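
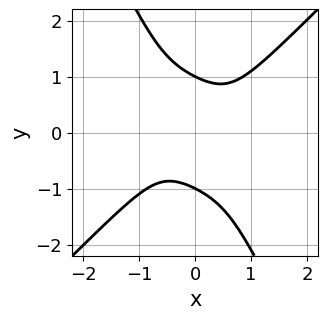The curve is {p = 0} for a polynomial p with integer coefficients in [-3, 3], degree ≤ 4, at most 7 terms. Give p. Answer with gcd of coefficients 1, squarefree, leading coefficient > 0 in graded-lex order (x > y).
2*x^4 + x^3*y - 2*x*y^3 - y^4 + 1

1. The degree is 4 — the shape is more complex than any degree-3 curve.
2. Observable constraints: among the integer gridlines, it crosses the y-axis at y ∈ {-1, 1}; the curve avoids every integer x-axis point in the box.
3. Fitting integer coefficients to these (and the overall shape) gives p.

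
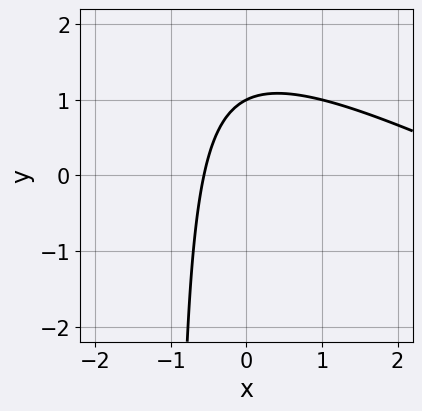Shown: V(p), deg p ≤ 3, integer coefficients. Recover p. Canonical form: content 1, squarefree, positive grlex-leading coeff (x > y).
x^2 + 2*x*y - 3*x + 2*y - 2

1. deg p = 2. No degree-1 curve has this shape.
2. From the axis intercepts and sections: it crosses the y-axis at the gridline y = 1.
3. Together with the visible shape, these determine p as stated.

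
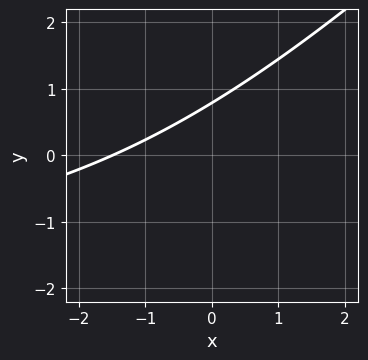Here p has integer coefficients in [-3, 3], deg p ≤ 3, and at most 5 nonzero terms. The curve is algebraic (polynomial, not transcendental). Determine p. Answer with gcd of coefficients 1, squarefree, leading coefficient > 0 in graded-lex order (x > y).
x*y - y^2 + 2*x - 3*y + 3

Degree: a generic line meets the curve in up to 2 points, so deg p = 2.
Matching integer coefficients to the picture gives p.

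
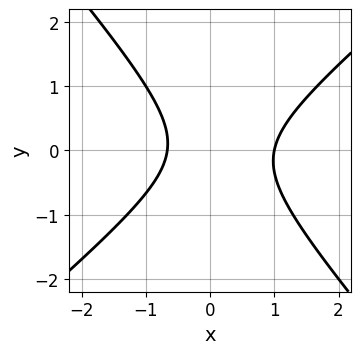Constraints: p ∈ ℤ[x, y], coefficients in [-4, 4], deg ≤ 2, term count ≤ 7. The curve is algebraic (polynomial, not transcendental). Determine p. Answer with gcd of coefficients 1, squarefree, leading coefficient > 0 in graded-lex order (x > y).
3*x^2 - x*y - 3*y^2 - x - 2

First, degree: no degree-1 curve has this shape, so deg p = 2.
Then, from the axis intercepts and sections: it misses every integer gridline on the y-axis; it crosses the x-axis at the gridline x = 1.
Finally, together with the visible shape, these determine p as stated.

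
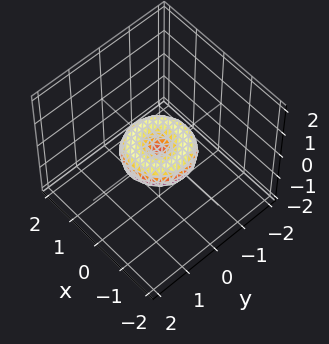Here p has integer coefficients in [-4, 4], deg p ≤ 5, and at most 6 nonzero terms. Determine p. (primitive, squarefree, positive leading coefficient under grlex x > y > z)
x^4 + 2*x^2*y^2 + y^4 - x^2 - y^2 + 2*z^2

(a) deg p = 4. A generic line meets the surface in up to 4 points.
(b) Symmetries: every cross-section ⟂ z is a circle, so x, y appear only via x² + y².
(c) Observable constraints: among the integer gridlines, it crosses the y-axis at y ∈ {-1, 0, 1}; one z-axis crossing is at z = 0; a circular section at z = 0 has radius exactly 1; the x-axis gridline crossings are at x ∈ {-1, 0, 1}.
(d) These observations pin down the coefficients.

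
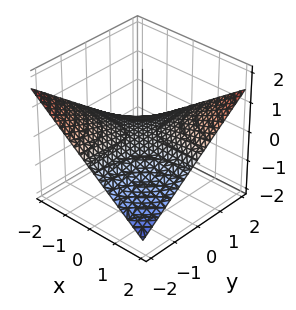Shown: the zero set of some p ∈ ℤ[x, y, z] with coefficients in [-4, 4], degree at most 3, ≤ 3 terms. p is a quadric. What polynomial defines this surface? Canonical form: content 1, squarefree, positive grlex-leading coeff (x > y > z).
(a) Degree: a saddle surface; a quadric, so deg p = 2.
(b) Reading off the gridlines: every point of the y-axis in the box is on the surface; every point of the x-axis in the box is on the surface; it crosses the z-axis at the gridline z = 0.
(c) These observations pin down the coefficients.

x*y - 3*z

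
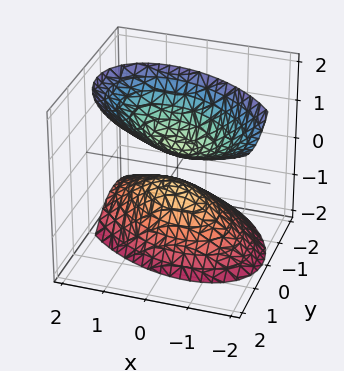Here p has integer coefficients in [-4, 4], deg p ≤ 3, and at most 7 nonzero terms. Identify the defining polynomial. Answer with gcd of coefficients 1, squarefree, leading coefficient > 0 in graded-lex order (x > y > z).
(a) There are 2 components. They look like related sheets of one shape, so recover p as a whole.
(b) Degree: the shape is more complex than any degree-1 surface, so deg p = 2.
(c) Checking where it meets the axes: it misses every integer gridline on the x-axis; the surface avoids every integer y-axis point in the box.
(d) Matching integer coefficients to the picture gives p.

2*x^2 + 2*x*y + 3*y^2 - 2*y*z - 2*z^2 + 1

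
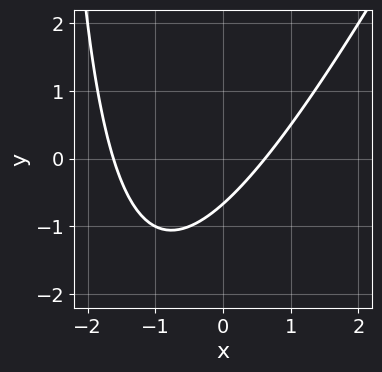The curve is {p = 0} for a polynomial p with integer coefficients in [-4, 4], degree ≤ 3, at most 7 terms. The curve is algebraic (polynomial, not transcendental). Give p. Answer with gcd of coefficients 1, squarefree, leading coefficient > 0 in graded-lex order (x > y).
2*x^2 - x*y + 2*x - 3*y - 2

deg p = 2.
Putting this together gives p.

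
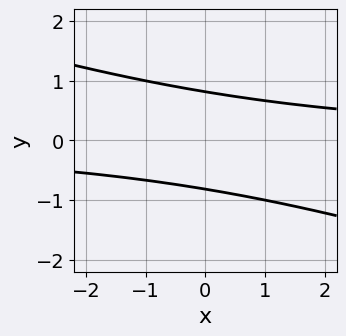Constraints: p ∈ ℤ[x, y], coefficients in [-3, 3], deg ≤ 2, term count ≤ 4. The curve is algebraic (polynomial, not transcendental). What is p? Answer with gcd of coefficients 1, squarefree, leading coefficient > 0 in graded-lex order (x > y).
First, deg p = 2.
Then, reading off the gridlines: it misses every integer gridline on the x-axis.
Finally, assembling these constraints gives the stated polynomial.

x*y + 3*y^2 - 2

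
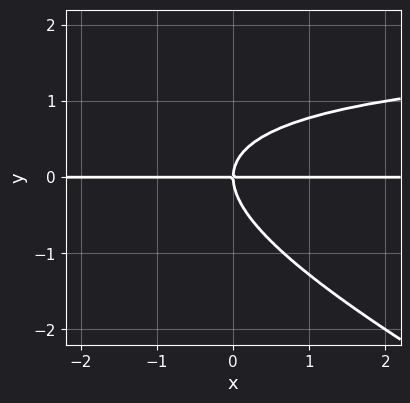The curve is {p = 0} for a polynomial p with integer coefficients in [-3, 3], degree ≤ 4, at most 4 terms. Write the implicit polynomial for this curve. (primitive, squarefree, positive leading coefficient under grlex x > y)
x*y^2 + 2*y^3 - 2*x*y

1. deg p = 3. No degree-2 curve has this shape.
2. Observable constraints: it crosses the y-axis at the gridline y = 0; the visible x-axis segment lies entirely on the curve.
3. Together with the visible shape, these determine p as stated.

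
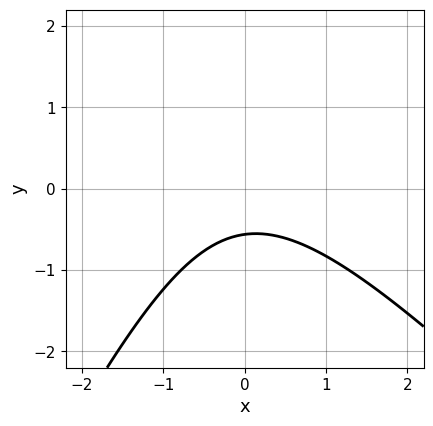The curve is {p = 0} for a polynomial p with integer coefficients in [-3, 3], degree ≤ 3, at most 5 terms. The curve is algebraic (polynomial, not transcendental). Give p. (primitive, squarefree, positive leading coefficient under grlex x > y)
First, deg p = 2.
Next, checking where it meets the axes: the curve avoids every integer x-axis point in the box.
Finally, these observations pin down the coefficients.

2*x^2 + x*y - y^2 + 3*y + 2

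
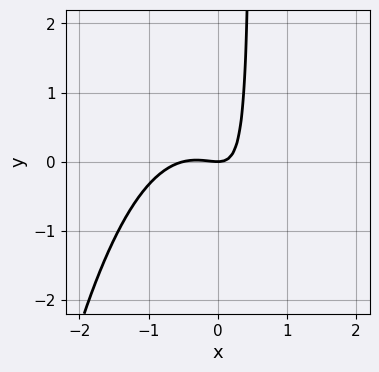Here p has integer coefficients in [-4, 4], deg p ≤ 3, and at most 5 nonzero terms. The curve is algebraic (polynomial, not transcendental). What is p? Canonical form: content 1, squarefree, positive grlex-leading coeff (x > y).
First, degree: a generic line meets the curve in up to 3 points, so deg p = 3.
Then, reading off the gridlines: one x-axis crossing is at x = 0; one y-axis crossing is at y = 0.
Finally, together with the visible shape, these determine p as stated.

2*x^3 + x^2 + 2*x*y - y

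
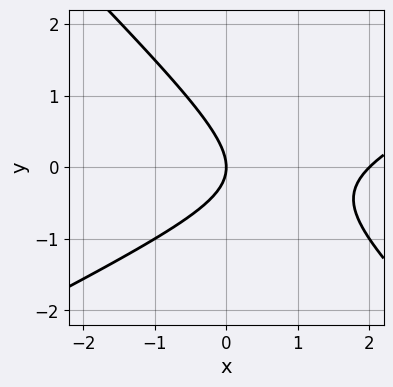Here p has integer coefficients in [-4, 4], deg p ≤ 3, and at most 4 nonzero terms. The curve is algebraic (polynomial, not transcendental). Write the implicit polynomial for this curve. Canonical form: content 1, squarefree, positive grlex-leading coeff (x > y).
First, degree: no degree-1 curve has this shape, so deg p = 2.
Next, from the visible intercepts: the x-axis gridline crossings are at x ∈ {0, 2}; it crosses the y-axis at the gridline y = 0.
Finally, matching integer coefficients to the picture gives p.

x^2 - x*y - 2*y^2 - 2*x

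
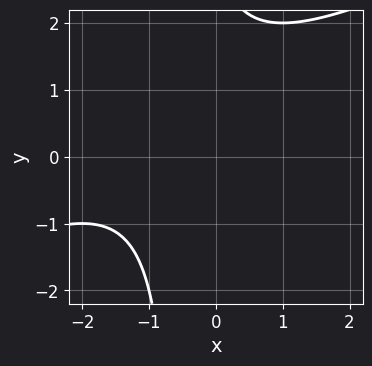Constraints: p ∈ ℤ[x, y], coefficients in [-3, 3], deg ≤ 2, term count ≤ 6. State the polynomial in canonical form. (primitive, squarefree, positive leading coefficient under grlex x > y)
The degree is 2 — the shape is more complex than any degree-1 curve.
Checking where it meets the axes: the curve avoids every integer x-axis point in the box; no y-intercept at any integer in the box.
Solving for integer coefficients yields p as stated.

x^2 - 2*x*y + 2*x - y + 3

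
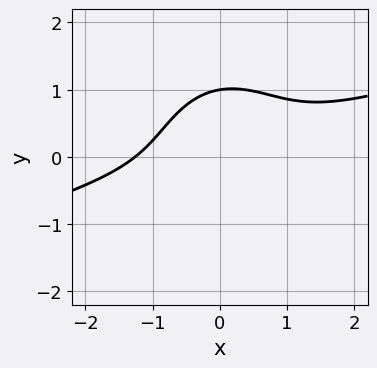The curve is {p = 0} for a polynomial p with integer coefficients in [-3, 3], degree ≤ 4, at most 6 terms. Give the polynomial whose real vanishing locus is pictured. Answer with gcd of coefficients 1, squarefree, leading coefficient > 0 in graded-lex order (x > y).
x^3 - 3*x^2*y - 2*y^3 + x*y + 2

Degree: a generic line meets the curve in up to 3 points, so deg p = 3.
Observable constraints: one y-axis crossing is at y = 1.
Assembling these constraints gives the stated polynomial.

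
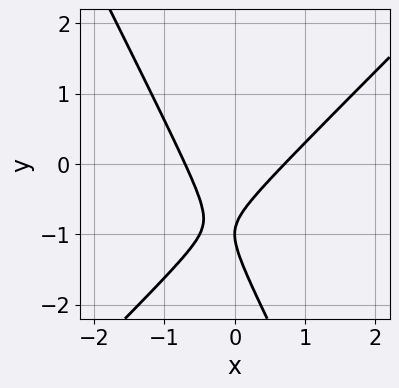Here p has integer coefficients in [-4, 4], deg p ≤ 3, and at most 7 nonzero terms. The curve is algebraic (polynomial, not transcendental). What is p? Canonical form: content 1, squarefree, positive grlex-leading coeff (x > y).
2*x^2 - x*y - y^2 - 2*y - 1

First, the degree is 2 — no degree-1 curve has this shape.
Then, observable constraints: it crosses the y-axis at the gridline y = -1.
Finally, assembling these constraints gives the stated polynomial.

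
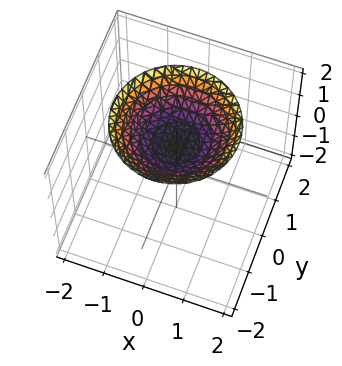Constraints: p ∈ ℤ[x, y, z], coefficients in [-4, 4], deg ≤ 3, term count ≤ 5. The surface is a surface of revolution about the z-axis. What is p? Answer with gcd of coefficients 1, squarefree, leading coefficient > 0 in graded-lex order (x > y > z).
x^2 + y^2 - 2*z + 2

1. deg p = 2. No degree-1 surface has this shape.
2. By symmetry, every cross-section ⟂ z is a circle, so x, y appear only via x² + y².
3. Against the integer gridlines: it meets the z-axis at z = 1 (among the integer gridlines); a circular section at z = 2 has radius between 1 and 2; it misses every integer gridline on the x-axis.
4. Together with the visible shape, these determine p as stated.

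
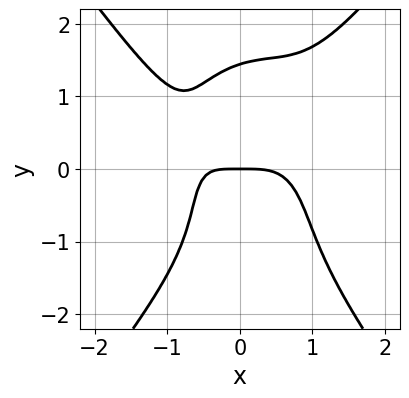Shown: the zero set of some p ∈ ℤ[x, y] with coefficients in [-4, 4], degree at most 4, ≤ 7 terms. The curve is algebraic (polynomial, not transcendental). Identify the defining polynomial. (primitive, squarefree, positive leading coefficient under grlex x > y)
The degree is 4 — the shape is more complex than any degree-3 curve.
From the visible intercepts: it crosses the x-axis at the gridline x = 0; it meets the y-axis at y = 0 (among the integer gridlines).
Together with the visible shape, these determine p as stated.

3*x^4 - y^4 - 2*x^2*y + 2*x*y + 3*y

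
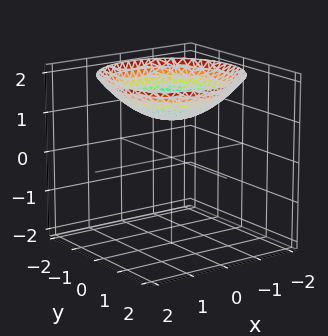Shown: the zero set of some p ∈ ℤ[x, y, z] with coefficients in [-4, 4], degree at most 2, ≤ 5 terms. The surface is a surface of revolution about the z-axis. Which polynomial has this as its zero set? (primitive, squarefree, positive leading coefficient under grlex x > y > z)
x^2 + y^2 - 3*z + 3

First, the degree is 2 — no degree-1 surface has this shape.
Next, symmetries: every cross-section ⟂ z is a circle, so x, y appear only via x² + y².
Next, reading off the gridlines: it meets the z-axis at z = 1 (among the integer gridlines); it misses every integer gridline on the x-axis.
Finally, fitting integer coefficients to these (and the overall shape) gives p.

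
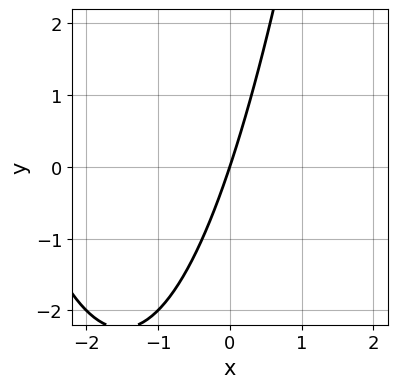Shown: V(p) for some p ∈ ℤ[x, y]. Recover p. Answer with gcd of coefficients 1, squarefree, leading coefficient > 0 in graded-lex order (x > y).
First, degree: the shape is more complex than any degree-1 curve, so deg p = 2.
Next, observable constraints: one y-axis crossing is at y = 0; one x-axis crossing is at x = 0.
Finally, fitting integer coefficients to these (and the overall shape) gives p.

x^2 + 3*x - y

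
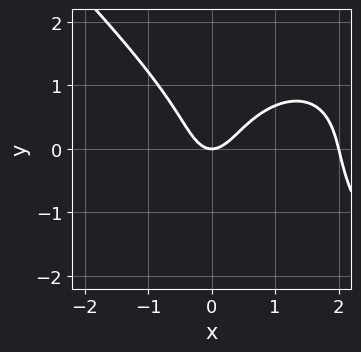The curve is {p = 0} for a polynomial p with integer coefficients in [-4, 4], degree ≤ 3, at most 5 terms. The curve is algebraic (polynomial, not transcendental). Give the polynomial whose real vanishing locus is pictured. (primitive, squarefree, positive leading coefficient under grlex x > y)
x^3 + y^3 - 2*x^2 + y

deg p = 3. No degree-2 curve has this shape.
Checking where it meets the axes: it meets the y-axis at y = 0 (among the integer gridlines); the x-axis gridline crossings are at x ∈ {0, 2}.
Putting this together gives p.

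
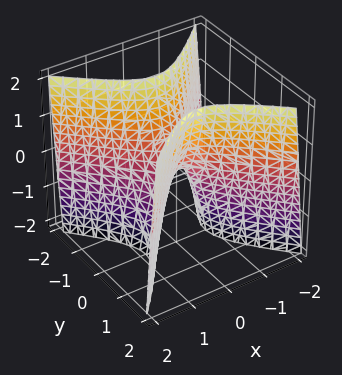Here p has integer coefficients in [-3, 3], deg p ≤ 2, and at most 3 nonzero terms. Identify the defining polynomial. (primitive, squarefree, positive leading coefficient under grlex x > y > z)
3*x^2 - 3*y^2 + z

First, degree: a saddle surface; a quadric, so deg p = 2.
Next, symmetries: mirror symmetry x ↦ −x ⇒ only even powers of x; mirror symmetry y ↦ −y ⇒ only even powers of y.
Next, from the visible intercepts: it meets the z-axis at z = 0 (among the integer gridlines); one x-axis crossing is at x = 0; one y-axis crossing is at y = 0.
Finally, fitting integer coefficients to these (and the overall shape) gives p.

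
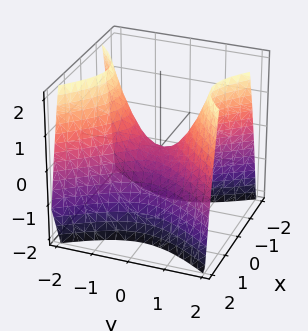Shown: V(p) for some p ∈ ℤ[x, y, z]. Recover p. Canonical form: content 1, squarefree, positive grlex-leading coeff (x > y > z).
3*x^2 - 2*y^2 + 2*z

First, deg p = 2.
Then, symmetries: the y ↦ −y reflection is a symmetry, so y appears only in even powers; mirror symmetry x ↦ −x ⇒ only even powers of x.
Then, from the visible intercepts: it crosses the x-axis at the gridline x = 0; it crosses the z-axis at the gridline z = 0.
Finally, putting this together gives p.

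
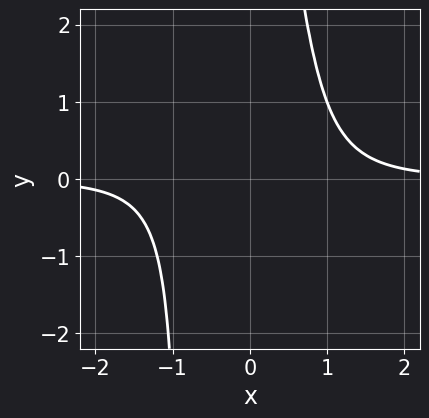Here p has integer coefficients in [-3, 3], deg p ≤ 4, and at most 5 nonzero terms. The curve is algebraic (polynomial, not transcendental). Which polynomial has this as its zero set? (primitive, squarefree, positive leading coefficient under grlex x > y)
(a) deg p = 4.
(b) Against the integer gridlines: the curve avoids every integer y-axis point in the box; it misses every integer gridline on the x-axis.
(c) Solving for integer coefficients yields p as stated.

3*x^3*y - x*y + y - 3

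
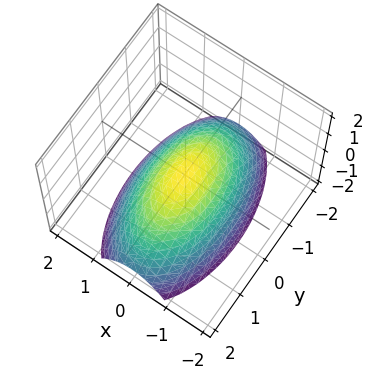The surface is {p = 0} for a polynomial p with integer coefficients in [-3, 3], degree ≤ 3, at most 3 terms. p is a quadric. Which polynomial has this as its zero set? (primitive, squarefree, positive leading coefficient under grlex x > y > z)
3*x^2 + y^2 + 3*z

Degree: a paraboloid; a quadric, so deg p = 2.
Symmetries: the y ↦ −y reflection is a symmetry, so y appears only in even powers; the x ↦ −x reflection is a symmetry, so x appears only in even powers.
From the visible intercepts: it meets the y-axis at y = 0 (among the integer gridlines); one x-axis crossing is at x = 0; it crosses the z-axis at the gridline z = 0.
Assembling these constraints gives the stated polynomial.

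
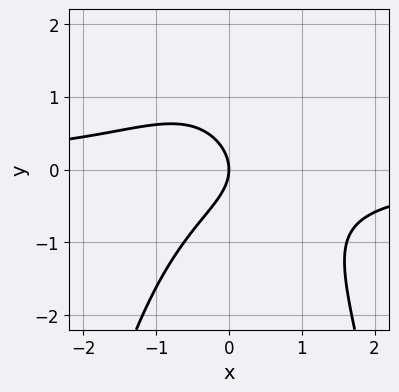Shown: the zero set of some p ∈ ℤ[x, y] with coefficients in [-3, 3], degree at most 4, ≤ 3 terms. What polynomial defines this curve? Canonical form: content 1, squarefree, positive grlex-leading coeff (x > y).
(a) The degree is 3 — no degree-2 curve has this shape.
(b) From the axis intercepts and sections: it meets the x-axis at x = 0 (among the integer gridlines); one y-axis crossing is at y = 0.
(c) Putting this together gives p.

x^2*y + y^2 + x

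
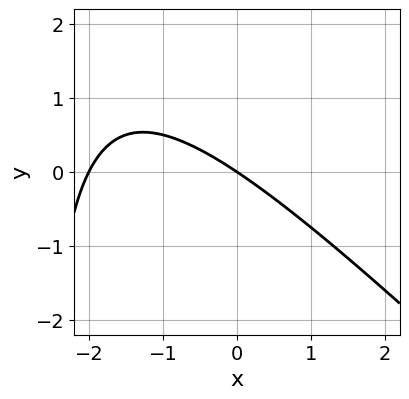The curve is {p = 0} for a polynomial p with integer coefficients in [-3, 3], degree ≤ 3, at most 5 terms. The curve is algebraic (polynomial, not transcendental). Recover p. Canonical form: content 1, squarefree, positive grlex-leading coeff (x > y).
x^2 + x*y + 2*x + 3*y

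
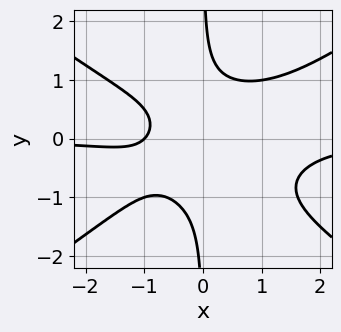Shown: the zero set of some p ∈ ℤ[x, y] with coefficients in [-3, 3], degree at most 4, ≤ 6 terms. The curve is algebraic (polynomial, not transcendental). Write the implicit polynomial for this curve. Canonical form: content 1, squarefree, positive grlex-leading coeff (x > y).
Degree: a generic line meets the curve in up to 4 points, so deg p = 4.
From the axis intercepts and sections: it misses every integer gridline on the y-axis; it crosses the x-axis at the gridline x = -1.
Putting this together gives p.

x^3*y - 2*x*y^3 - x*y^2 + x + 1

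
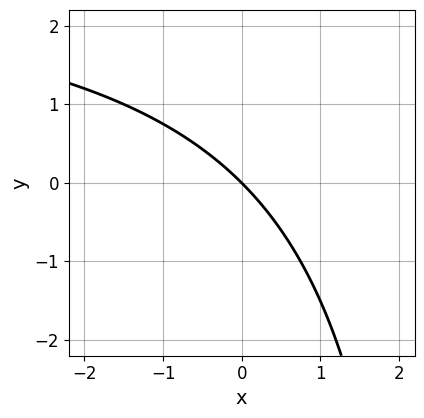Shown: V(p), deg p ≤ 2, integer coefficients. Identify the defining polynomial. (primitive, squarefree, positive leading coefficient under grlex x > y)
Degree: a generic line meets the curve in up to 2 points, so deg p = 2.
Observable constraints: one y-axis crossing is at y = 0; one x-axis crossing is at x = 0.
The integer polynomial consistent with all of this is the stated p.

x*y - 3*x - 3*y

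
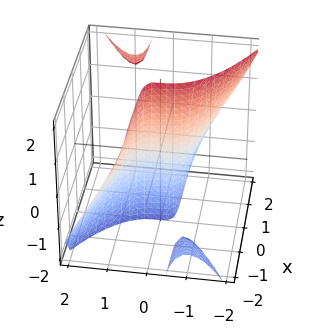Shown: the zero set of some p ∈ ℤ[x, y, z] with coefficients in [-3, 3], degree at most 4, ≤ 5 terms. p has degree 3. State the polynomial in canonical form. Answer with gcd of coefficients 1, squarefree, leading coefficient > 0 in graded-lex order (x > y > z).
I count 3 distinct pieces.
deg p = 3.
Against the integer gridlines: every point of the z-axis in the box is on the surface; it meets the y-axis at y = 0 (among the integer gridlines).
The integer polynomial consistent with all of this is the stated p.

x*y*z - y^3 - x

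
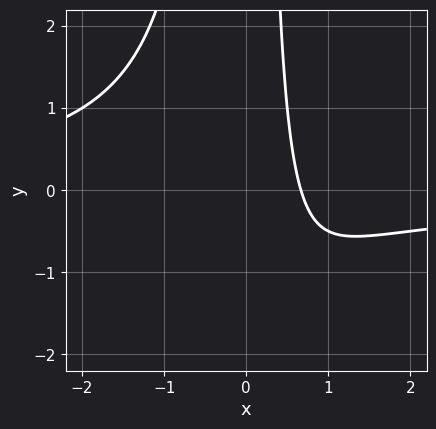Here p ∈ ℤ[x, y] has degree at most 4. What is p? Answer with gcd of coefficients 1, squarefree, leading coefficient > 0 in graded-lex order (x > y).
First, deg p = 3. A generic line meets the curve in up to 3 points.
Next, from the axis intercepts and sections: the curve avoids every integer y-axis point in the box.
Finally, fitting integer coefficients to these (and the overall shape) gives p.

2*x^2*y + 3*x - 2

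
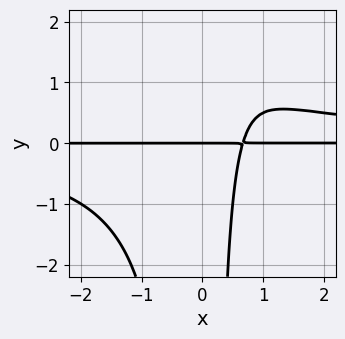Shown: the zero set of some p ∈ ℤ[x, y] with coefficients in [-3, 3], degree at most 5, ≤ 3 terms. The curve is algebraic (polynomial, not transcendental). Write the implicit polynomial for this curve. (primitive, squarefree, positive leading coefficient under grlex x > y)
2*x^2*y^2 - 3*x*y + 2*y

(a) deg p = 4.
(b) Observable constraints: every point of the x-axis in the box is on the curve; it meets the y-axis at y = 0 (among the integer gridlines).
(c) Matching integer coefficients to the picture gives p.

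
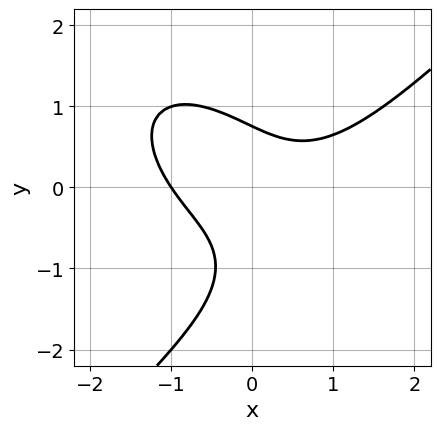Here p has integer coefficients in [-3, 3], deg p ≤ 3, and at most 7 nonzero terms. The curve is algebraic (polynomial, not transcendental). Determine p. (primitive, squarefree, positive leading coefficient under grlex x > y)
x^3 - y^3 - 2*x*y - y^2 + 1

1. deg p = 3. A generic line meets the curve in up to 3 points.
2. Observable constraints: it meets the x-axis at x = -1 (among the integer gridlines).
3. Solving for integer coefficients yields p as stated.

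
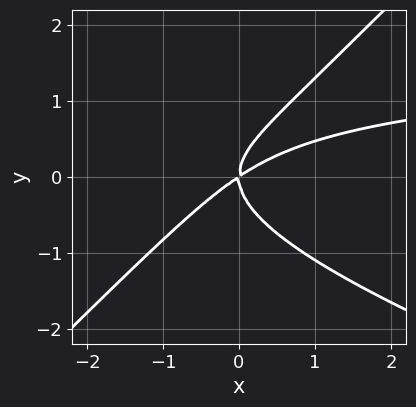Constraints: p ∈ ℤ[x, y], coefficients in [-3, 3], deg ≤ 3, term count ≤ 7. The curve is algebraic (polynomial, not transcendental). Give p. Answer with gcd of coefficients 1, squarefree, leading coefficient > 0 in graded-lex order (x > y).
1. deg p = 3. No degree-2 curve has this shape.
2. Checking where it meets the axes: it meets the x-axis at x = 0 (among the integer gridlines); it crosses the y-axis at the gridline y = 0.
3. Putting this together gives p.

x^2*y + 2*x*y^2 - 3*y^3 - 2*x^2 + 3*x*y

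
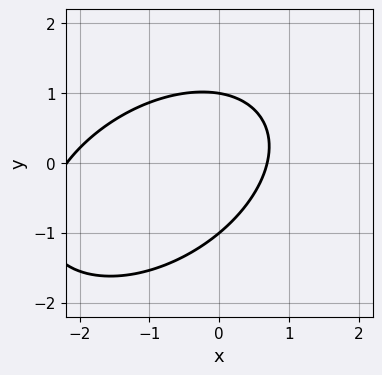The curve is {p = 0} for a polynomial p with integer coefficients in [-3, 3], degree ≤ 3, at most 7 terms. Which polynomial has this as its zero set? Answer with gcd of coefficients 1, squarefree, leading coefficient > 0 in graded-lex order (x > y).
2*x^2 - 2*x*y + 3*y^2 + 3*x - 3

(a) The degree is 2 — no degree-1 curve has this shape.
(b) From the axis intercepts and sections: the y-axis gridline crossings are at y ∈ {-1, 1}.
(c) Putting this together gives p.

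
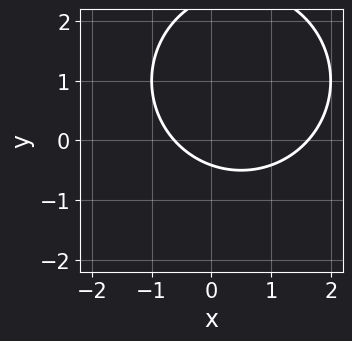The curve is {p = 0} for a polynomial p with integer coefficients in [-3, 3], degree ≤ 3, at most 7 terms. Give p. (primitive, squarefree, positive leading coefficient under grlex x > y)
1. deg p = 2.
2. Putting this together gives p.

x^2 + y^2 - x - 2*y - 1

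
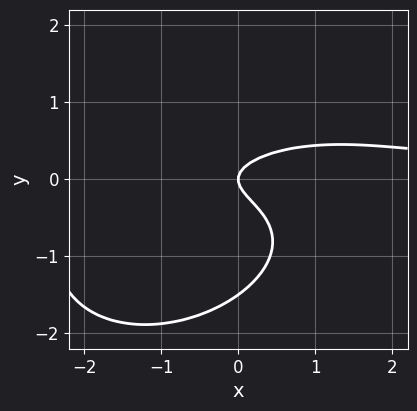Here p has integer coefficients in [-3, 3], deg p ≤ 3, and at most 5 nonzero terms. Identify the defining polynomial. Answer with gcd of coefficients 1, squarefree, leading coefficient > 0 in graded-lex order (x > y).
x^2*y - x*y^2 + 2*y^3 + 3*y^2 - x

(a) deg p = 3. No degree-2 curve has this shape.
(b) Against the integer gridlines: one y-axis crossing is at y = 0; it meets the x-axis at x = 0 (among the integer gridlines).
(c) Putting this together gives p.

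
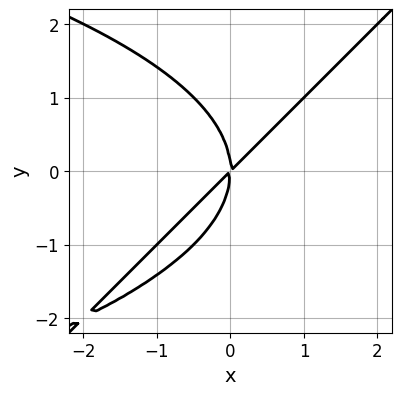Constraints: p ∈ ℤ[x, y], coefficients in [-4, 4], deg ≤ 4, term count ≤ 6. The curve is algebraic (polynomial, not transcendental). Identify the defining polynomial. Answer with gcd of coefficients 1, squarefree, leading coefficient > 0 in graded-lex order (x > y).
x*y^2 - y^3 + 2*x^2 - 2*x*y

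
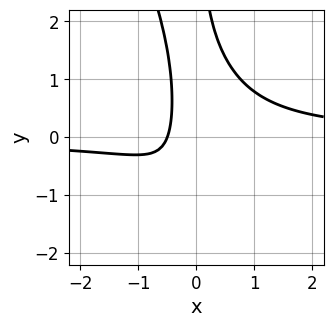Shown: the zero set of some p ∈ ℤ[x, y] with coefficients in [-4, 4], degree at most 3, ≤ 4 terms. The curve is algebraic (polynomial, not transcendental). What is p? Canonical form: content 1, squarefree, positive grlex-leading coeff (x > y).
3*x^2*y + x*y^2 - 2*x - 1

(a) The degree is 3 — the shape is more complex than any degree-2 curve.
(b) Against the integer gridlines: it misses every integer gridline on the y-axis.
(c) The integer polynomial consistent with all of this is the stated p.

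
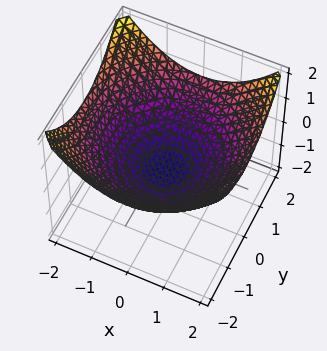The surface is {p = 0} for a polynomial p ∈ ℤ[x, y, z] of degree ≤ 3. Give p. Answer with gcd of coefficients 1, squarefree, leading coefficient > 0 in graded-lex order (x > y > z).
x^2 + y^2 - 3*z - 2

deg p = 2.
Symmetries: every cross-section ⟂ z is a circle, so x, y appear only via x² + y².
Checking where it meets the axes: a circular section at z = 0 has radius between 1 and 2.
These observations pin down the coefficients.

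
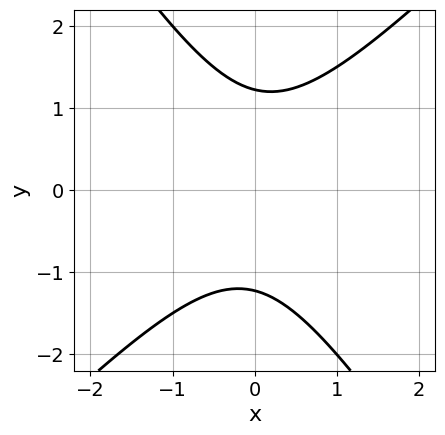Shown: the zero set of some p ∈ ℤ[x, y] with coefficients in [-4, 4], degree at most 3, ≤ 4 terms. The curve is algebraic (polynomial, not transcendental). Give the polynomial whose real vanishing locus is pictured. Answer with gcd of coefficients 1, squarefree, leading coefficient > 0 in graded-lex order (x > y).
(a) The degree is 2 — a generic line meets the curve in up to 2 points.
(b) From the axis intercepts and sections: no x-intercept at any integer in the box.
(c) Assembling these constraints gives the stated polynomial.

3*x^2 - x*y - 2*y^2 + 3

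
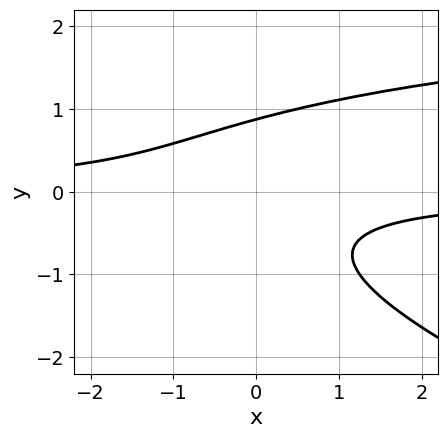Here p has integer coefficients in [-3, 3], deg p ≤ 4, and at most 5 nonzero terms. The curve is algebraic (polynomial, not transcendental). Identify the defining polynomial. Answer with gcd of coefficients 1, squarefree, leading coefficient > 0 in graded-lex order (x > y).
1. deg p = 3. The shape is more complex than any degree-2 curve.
2. From the visible intercepts: no x-intercept at any integer in the box.
3. Together with the visible shape, these determine p as stated.

x*y^2 + 3*y^3 - 3*x*y - 2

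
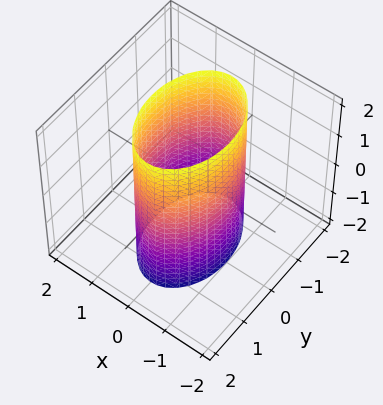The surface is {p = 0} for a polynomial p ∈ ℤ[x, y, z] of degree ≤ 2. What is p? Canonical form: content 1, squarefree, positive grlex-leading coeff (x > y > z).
The degree is 2 — a cylinder; a quadric.
Symmetries: the x ↦ −x reflection is a symmetry, so x appears only in even powers; mirror symmetry z ↦ −z ⇒ only even powers of z; it's symmetric under y → −y, forcing even powers of y.
Checking where it meets the axes: among the integer gridlines, it crosses the x-axis at x ∈ {-1, 1}; it misses every integer gridline on the z-axis.
The integer polynomial consistent with all of this is the stated p.

2*x^2 + y^2 - 2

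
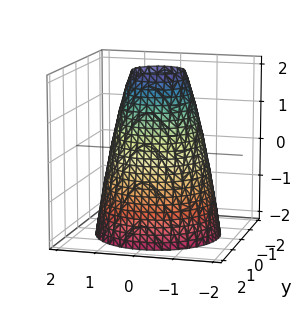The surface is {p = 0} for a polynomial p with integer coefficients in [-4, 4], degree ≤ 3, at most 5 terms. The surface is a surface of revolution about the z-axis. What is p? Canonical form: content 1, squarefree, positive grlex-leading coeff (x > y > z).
First, the degree is 2 — no degree-1 surface has this shape.
Next, symmetry: the surface is invariant under rotation about z: p = q(x² + y², z).
Next, from the visible intercepts: a circular section at z = -2 has radius between 1 and 2; no z-intercept at any integer in the box.
Finally, assembling these constraints gives the stated polynomial.

2*x^2 + 2*y^2 + z - 3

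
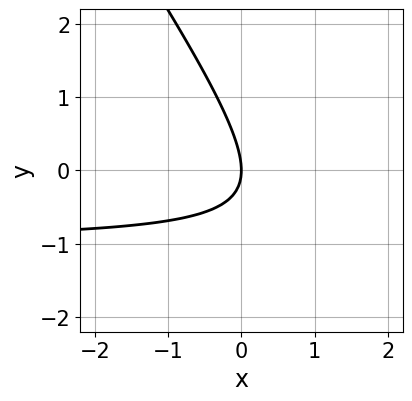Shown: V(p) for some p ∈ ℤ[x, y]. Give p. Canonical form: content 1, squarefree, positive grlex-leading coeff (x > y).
First, degree: a generic line meets the curve in up to 2 points, so deg p = 2.
Then, from the visible intercepts: one x-axis crossing is at x = 0; it crosses the y-axis at the gridline y = 0.
Finally, putting this together gives p.

3*x*y + 2*y^2 + 3*x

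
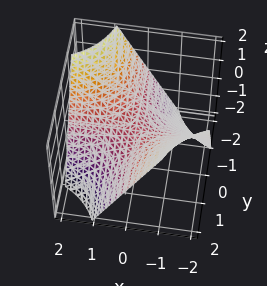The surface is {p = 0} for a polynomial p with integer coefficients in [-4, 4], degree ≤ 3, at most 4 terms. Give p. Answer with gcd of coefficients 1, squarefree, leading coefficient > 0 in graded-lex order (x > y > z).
x*y + z

Degree: a hyperbolic paraboloid; a quadric, so deg p = 2.
From the visible intercepts: the visible y-axis segment lies entirely on the surface; the visible x-axis segment lies entirely on the surface.
The integer polynomial consistent with all of this is the stated p.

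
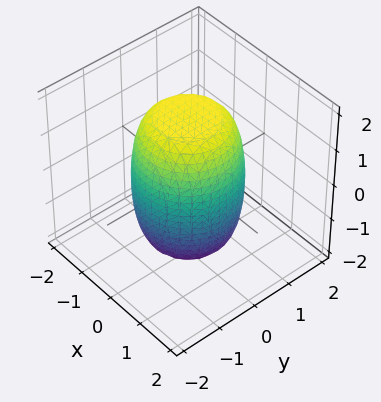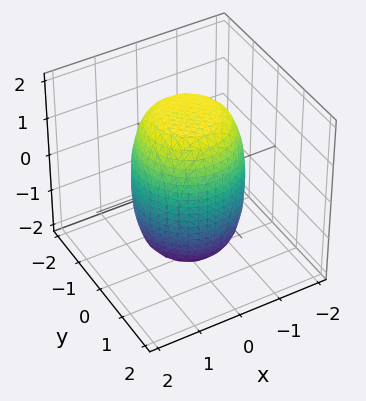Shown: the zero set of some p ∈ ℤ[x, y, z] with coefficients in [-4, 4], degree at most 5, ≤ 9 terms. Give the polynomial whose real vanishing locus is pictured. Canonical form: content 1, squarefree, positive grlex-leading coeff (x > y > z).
1. The degree is 4 — no degree-3 surface has this shape.
2. Symmetries: rotational symmetry about the z-axis ⇒ p depends on x, y only through x² + y².
3. Against the integer gridlines: a circular section at z = 0 has radius between 1 and 2.
4. Solving for integer coefficients yields p as stated.

2*x^4 + 4*x^2*y^2 + 2*y^4 - x^2 - y^2 + z^2 - 3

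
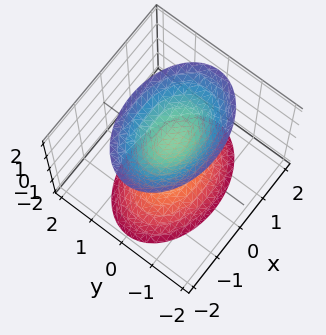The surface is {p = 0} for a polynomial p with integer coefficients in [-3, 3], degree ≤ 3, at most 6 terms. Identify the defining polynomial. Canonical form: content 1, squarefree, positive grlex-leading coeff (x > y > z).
First, the picture has 2 separate pieces. They look like related sheets of one shape, so recover p as a whole.
Then, deg p = 2. Two separate bowl-shaped sheets opening away from each other; a quadric.
Then, symmetries: mirror symmetry z ↦ −z ⇒ only even powers of z; the x ↦ −x reflection is a symmetry, so x appears only in even powers; the y ↦ −y reflection is a symmetry, so y appears only in even powers.
Then, observable constraints: among the integer gridlines, it crosses the z-axis at z ∈ {-1, 1}; the surface avoids every integer x-axis point in the box; no y-intercept at any integer in the box.
Finally, fitting integer coefficients to these (and the overall shape) gives p.

x^2 + 2*y^2 - z^2 + 1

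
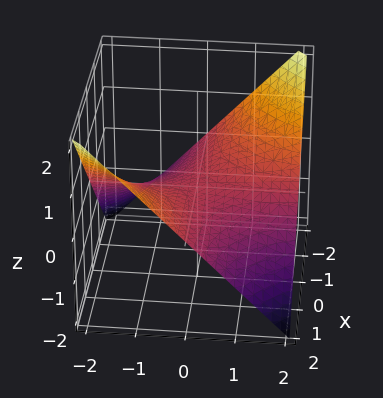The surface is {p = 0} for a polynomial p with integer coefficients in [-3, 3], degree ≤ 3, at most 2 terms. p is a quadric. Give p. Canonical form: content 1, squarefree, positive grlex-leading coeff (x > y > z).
1. deg p = 2. A hyperbolic paraboloid; a quadric.
2. Checking where it meets the axes: the visible y-axis segment lies entirely on the surface; the visible x-axis segment lies entirely on the surface.
3. Fitting integer coefficients to these (and the overall shape) gives p.

x*y + 2*z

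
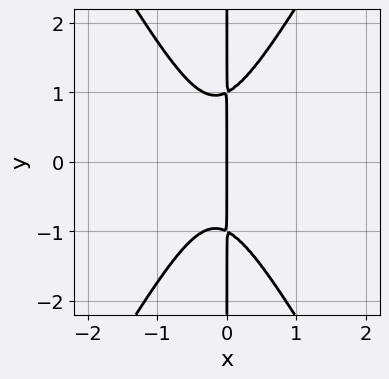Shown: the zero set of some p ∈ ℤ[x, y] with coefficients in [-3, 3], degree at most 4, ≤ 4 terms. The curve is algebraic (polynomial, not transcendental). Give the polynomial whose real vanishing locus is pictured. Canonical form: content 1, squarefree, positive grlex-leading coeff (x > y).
First, degree: no degree-2 curve has this shape, so deg p = 3.
Then, symmetries: the y ↦ −y reflection is a symmetry, so y appears only in even powers.
Next, checking where it meets the axes: every point of the y-axis in the box is on the curve; one x-axis crossing is at x = 0.
Finally, assembling these constraints gives the stated polynomial.

3*x^3 - x*y^2 + x^2 + x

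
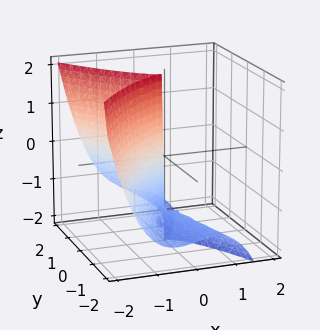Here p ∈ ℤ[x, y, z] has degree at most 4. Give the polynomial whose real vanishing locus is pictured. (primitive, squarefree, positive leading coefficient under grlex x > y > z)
First, the degree is 3 — no degree-2 surface has this shape.
Next, reading off the gridlines: every point of the z-axis in the box is on the surface; it crosses the x-axis at the gridline x = 0; one y-axis crossing is at y = 0.
Finally, assembling these constraints gives the stated polynomial.

3*x^3 + 2*y^2*z + x*y + 3*y^2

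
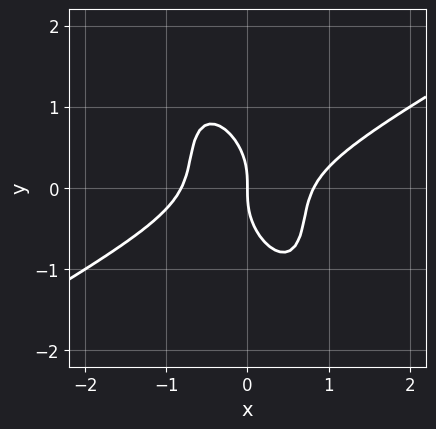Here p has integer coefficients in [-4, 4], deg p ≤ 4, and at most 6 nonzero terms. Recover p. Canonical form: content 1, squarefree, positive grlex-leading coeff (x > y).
First, deg p = 3. A generic line meets the curve in up to 3 points.
Then, against the integer gridlines: it crosses the x-axis at the gridline x = 0; it meets the y-axis at y = 0 (among the integer gridlines).
Finally, the integer polynomial consistent with all of this is the stated p.

3*x^3 - 3*x^2*y - 3*x*y^2 - 2*y^3 - 2*x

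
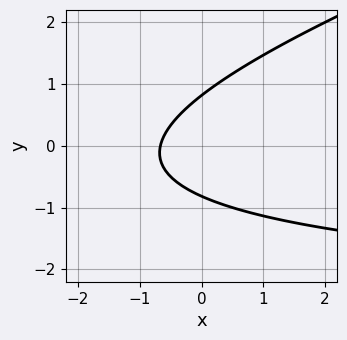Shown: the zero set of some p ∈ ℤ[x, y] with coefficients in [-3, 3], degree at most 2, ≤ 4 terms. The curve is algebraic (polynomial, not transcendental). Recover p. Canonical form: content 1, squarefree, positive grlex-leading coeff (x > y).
First, the degree is 2 — a generic line meets the curve in up to 2 points.
Finally, the integer polynomial consistent with all of this is the stated p.

x*y - 3*y^2 + 3*x + 2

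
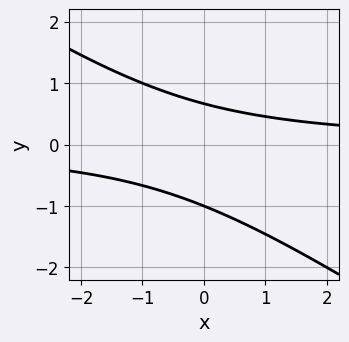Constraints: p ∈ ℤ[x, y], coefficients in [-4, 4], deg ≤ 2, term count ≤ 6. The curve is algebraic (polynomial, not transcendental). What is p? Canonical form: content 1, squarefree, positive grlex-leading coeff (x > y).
(a) Degree: a generic line meets the curve in up to 2 points, so deg p = 2.
(b) From the visible intercepts: no x-intercept at any integer in the box; one y-axis crossing is at y = -1.
(c) Assembling these constraints gives the stated polynomial.

2*x*y + 3*y^2 + y - 2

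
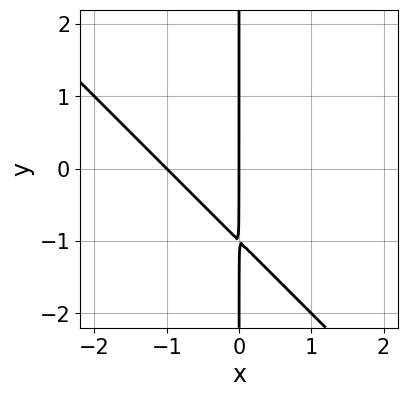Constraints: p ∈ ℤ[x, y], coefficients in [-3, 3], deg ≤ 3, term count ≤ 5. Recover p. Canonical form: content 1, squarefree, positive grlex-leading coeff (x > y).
(a) Degree: no degree-1 curve has this shape, so deg p = 2.
(b) Observable constraints: the visible y-axis segment lies entirely on the curve; among the integer gridlines, it crosses the x-axis at x ∈ {-1, 0}.
(c) The integer polynomial consistent with all of this is the stated p.

x^2 + x*y + x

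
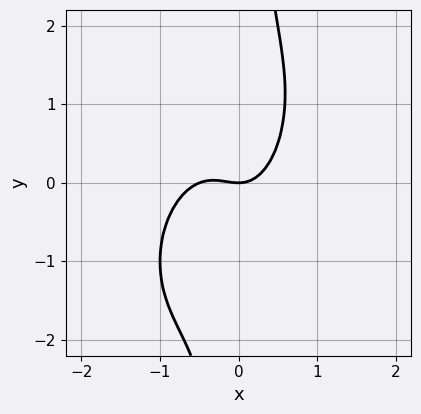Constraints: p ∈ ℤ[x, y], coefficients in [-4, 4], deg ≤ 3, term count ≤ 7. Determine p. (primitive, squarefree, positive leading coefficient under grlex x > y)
2*x^3 - x^2*y + x*y^2 + x^2 - y

First, degree: no degree-2 curve has this shape, so deg p = 3.
Next, from the axis intercepts and sections: it meets the x-axis at x = 0 (among the integer gridlines); it meets the y-axis at y = 0 (among the integer gridlines).
Finally, matching integer coefficients to the picture gives p.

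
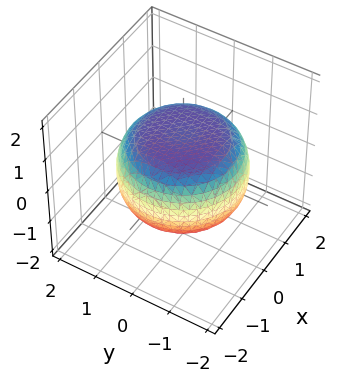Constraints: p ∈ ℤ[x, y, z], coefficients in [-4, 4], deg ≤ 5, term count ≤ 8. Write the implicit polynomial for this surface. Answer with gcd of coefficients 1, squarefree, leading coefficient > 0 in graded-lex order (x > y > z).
x^4 + 2*x^2*y^2 + y^4 - x^2 - y^2 + 3*z^2 - 3

deg p = 4. The shape is more complex than any degree-3 surface.
Symmetries: the surface is invariant under rotation about z: p = q(x² + y², z).
Checking where it meets the axes: among the integer gridlines, it crosses the z-axis at z ∈ {-1, 1}; a circular section at z = 0 has radius between 1 and 2.
Solving for integer coefficients yields p as stated.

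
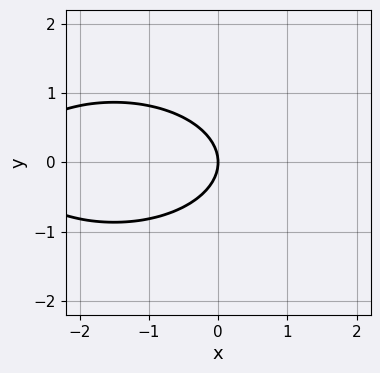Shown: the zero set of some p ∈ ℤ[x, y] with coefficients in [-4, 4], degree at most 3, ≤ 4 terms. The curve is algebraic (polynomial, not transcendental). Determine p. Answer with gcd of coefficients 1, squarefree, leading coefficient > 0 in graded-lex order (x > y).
x^2 + 3*y^2 + 3*x

First, degree: the shape is more complex than any degree-1 curve, so deg p = 2.
Next, symmetries: mirror symmetry y ↦ −y ⇒ only even powers of y.
Next, from the axis intercepts and sections: it crosses the y-axis at the gridline y = 0; it meets the x-axis at x = 0 (among the integer gridlines).
Finally, assembling these constraints gives the stated polynomial.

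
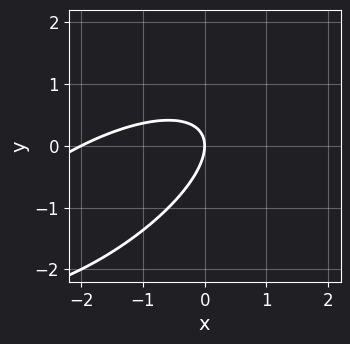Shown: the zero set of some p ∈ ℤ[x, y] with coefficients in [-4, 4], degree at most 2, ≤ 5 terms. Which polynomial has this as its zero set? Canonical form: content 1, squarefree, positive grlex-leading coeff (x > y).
The degree is 2 — a generic line meets the curve in up to 2 points.
Checking where it meets the axes: it meets the y-axis at y = 0 (among the integer gridlines); the x-axis gridline crossings are at x ∈ {-2, 0}.
Together with the visible shape, these determine p as stated.

x^2 - 2*x*y + 2*y^2 + 2*x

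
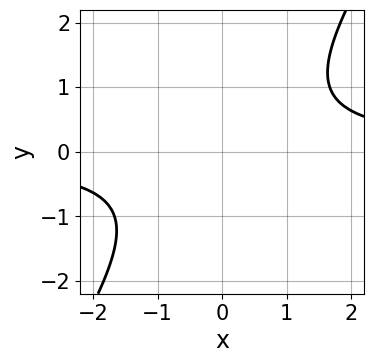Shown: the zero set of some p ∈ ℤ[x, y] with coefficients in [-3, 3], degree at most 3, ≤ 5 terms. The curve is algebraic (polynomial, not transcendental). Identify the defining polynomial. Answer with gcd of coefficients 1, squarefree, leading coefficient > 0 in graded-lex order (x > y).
The degree is 2 — the shape is more complex than any degree-1 curve.
Checking where it meets the axes: it misses every integer gridline on the y-axis; it misses every integer gridline on the x-axis.
Solving for integer coefficients yields p as stated.

3*x*y - 2*y^2 - 3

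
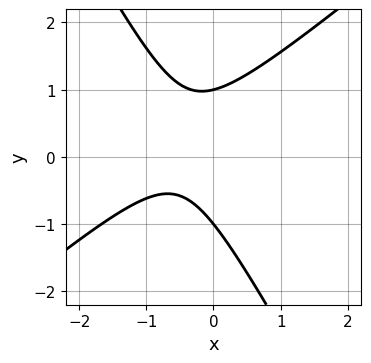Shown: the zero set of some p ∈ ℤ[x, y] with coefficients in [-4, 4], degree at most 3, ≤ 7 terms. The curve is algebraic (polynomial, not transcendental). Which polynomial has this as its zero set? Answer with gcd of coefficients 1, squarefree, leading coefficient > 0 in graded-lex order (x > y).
3*x^2 - 2*x*y - 2*y^2 + 3*x + 2

(a) Degree: a generic line meets the curve in up to 2 points, so deg p = 2.
(b) Checking where it meets the axes: it misses every integer gridline on the x-axis; the y-axis gridline crossings are at y ∈ {-1, 1}.
(c) Fitting integer coefficients to these (and the overall shape) gives p.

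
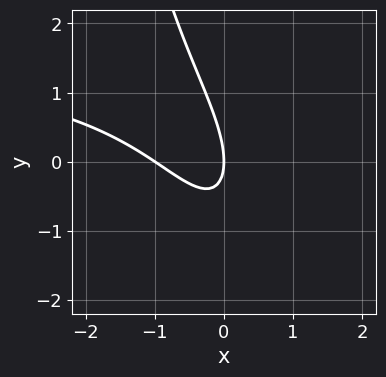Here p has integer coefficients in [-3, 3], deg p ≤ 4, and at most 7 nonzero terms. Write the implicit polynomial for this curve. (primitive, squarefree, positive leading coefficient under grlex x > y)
1. deg p = 3.
2. Against the integer gridlines: it meets the y-axis at y = 0 (among the integer gridlines); the x-axis gridline crossings are at x ∈ {-1, 0}.
3. Putting this together gives p.

x^2*y - 2*x^2 - 2*x*y - y^2 - 2*x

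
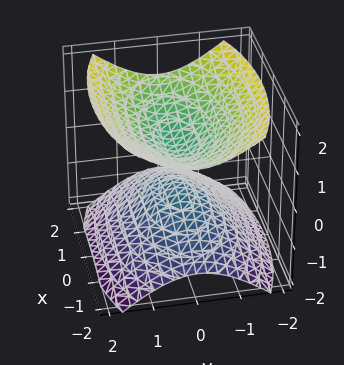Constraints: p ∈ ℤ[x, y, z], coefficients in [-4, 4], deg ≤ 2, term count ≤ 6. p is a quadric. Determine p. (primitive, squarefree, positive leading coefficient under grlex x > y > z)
x^2 + 3*y^2 - 3*z^2 + 1

The picture has 2 separate pieces. They look like related sheets of one shape, so recover p as a whole.
Degree: two sheets facing apart; a quadric, so deg p = 2.
Symmetries: mirror symmetry x ↦ −x ⇒ only even powers of x; the z ↦ −z reflection is a symmetry, so z appears only in even powers; the y ↦ −y reflection is a symmetry, so y appears only in even powers.
From the visible intercepts: no y-intercept at any integer in the box; the surface avoids every integer x-axis point in the box.
Assembling these constraints gives the stated polynomial.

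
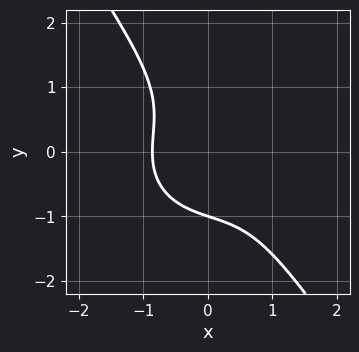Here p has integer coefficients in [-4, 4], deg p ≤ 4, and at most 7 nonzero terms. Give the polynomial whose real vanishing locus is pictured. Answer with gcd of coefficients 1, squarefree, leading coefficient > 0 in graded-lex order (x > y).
2*x^3 + 2*x*y^2 + 2*y^3 - x^2 + 2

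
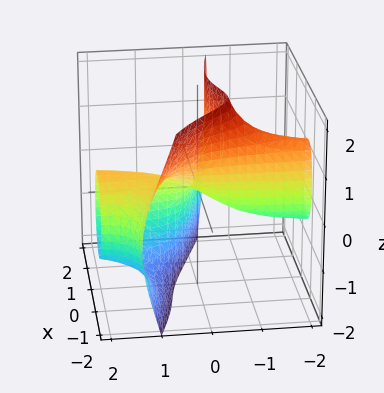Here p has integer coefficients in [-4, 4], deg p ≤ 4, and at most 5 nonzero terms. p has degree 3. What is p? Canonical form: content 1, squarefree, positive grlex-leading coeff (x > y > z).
(a) deg p = 3. The shape is more complex than any degree-2 surface.
(b) Reading off the gridlines: it meets the z-axis at z = 0 (among the integer gridlines); every point of the y-axis in the box is on the surface; it crosses the x-axis at the gridline x = 0.
(c) Solving for integer coefficients yields p as stated.

x^3 + 3*x^2*y + y*z^2 + 3*x*y + z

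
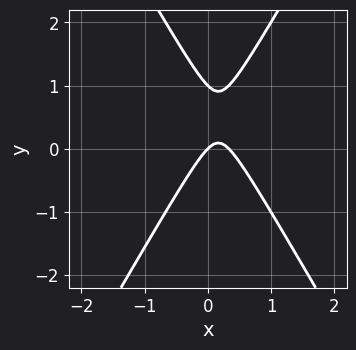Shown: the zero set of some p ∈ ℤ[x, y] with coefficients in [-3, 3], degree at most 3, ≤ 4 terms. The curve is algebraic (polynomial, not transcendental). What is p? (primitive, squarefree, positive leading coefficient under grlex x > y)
First, the degree is 2 — a generic line meets the curve in up to 2 points.
Then, from the visible intercepts: the y-axis gridline crossings are at y ∈ {0, 1}; one x-axis crossing is at x = 0.
Finally, solving for integer coefficients yields p as stated.

3*x^2 - y^2 - x + y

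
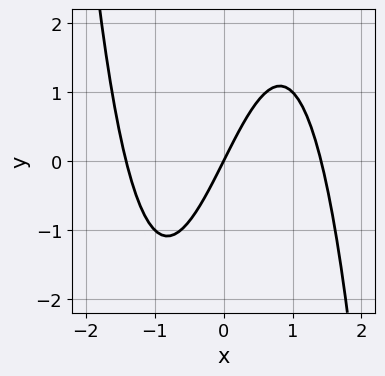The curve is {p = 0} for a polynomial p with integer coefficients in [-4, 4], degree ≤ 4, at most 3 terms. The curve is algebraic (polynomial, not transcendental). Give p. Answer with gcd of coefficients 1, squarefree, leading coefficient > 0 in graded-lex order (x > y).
x^3 - 2*x + y

First, degree: a generic line meets the curve in up to 3 points, so deg p = 3.
Then, against the integer gridlines: it crosses the x-axis at the gridline x = 0; one y-axis crossing is at y = 0.
Finally, fitting integer coefficients to these (and the overall shape) gives p.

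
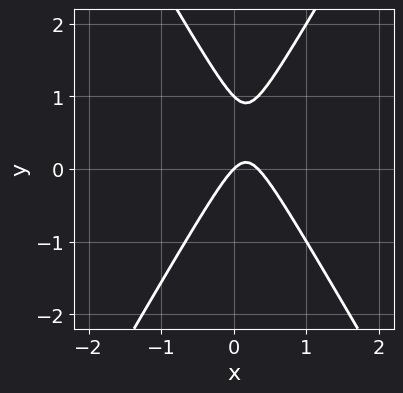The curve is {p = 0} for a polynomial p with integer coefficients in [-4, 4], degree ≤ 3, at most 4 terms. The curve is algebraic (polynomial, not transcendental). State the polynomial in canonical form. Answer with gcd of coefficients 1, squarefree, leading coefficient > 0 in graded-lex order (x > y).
(a) The degree is 2 — no degree-1 curve has this shape.
(b) Reading off the gridlines: the y-axis gridline crossings are at y ∈ {0, 1}; it meets the x-axis at x = 0 (among the integer gridlines).
(c) Solving for integer coefficients yields p as stated.

3*x^2 - y^2 - x + y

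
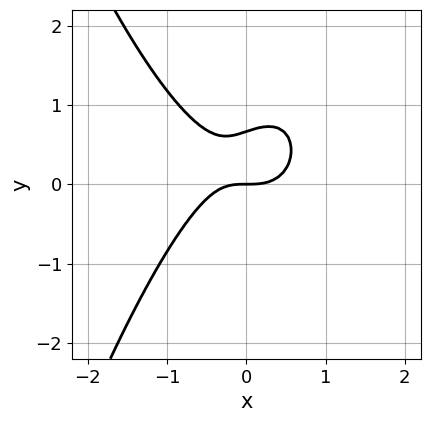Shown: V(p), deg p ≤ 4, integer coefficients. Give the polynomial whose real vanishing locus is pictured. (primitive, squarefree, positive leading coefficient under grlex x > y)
1. Degree: the shape is more complex than any degree-2 curve, so deg p = 3.
2. From the visible intercepts: it crosses the y-axis at the gridline y = 0; it crosses the x-axis at the gridline x = 0.
3. Together with the visible shape, these determine p as stated.

3*x^3 - x*y + 3*y^2 - 2*y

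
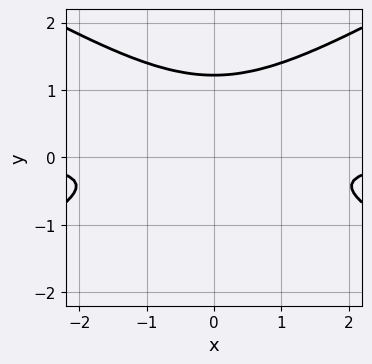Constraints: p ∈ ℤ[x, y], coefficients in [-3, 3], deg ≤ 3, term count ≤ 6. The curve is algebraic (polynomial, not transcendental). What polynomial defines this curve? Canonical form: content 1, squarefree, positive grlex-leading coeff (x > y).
x^2*y - 3*y^3 + 3*y^2 + 1

(a) deg p = 3.
(b) Symmetries: mirror symmetry x ↦ −x ⇒ only even powers of x.
(c) From the axis intercepts and sections: it misses every integer gridline on the x-axis.
(d) Assembling these constraints gives the stated polynomial.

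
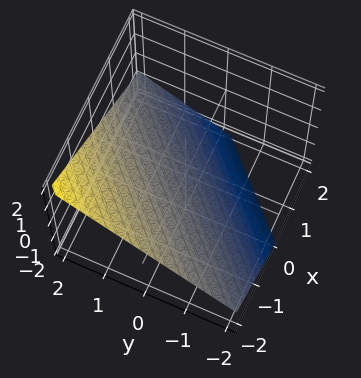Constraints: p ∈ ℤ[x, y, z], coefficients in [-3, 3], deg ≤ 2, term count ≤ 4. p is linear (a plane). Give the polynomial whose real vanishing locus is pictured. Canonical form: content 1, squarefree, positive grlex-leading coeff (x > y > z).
2*x - 2*y + 3*z + 2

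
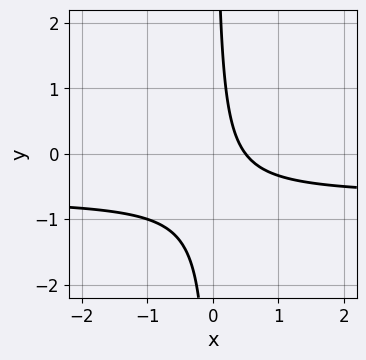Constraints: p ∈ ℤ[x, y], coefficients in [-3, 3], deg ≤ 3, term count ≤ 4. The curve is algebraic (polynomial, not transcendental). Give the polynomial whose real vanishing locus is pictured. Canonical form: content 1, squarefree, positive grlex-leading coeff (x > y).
The degree is 2 — a generic line meets the curve in up to 2 points.
Reading off the gridlines: it misses every integer gridline on the y-axis.
These observations pin down the coefficients.

3*x*y + 2*x - 1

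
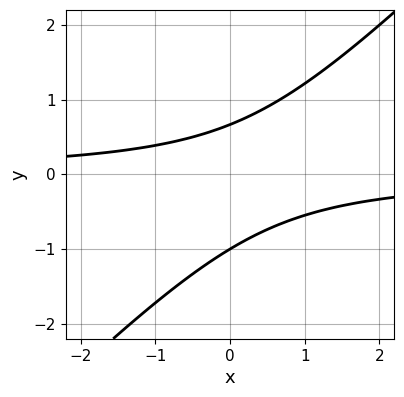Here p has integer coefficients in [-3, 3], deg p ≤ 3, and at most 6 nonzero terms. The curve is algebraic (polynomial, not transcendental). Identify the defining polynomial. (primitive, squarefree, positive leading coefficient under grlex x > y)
The degree is 2 — the shape is more complex than any degree-1 curve.
Against the integer gridlines: the curve avoids every integer x-axis point in the box; it crosses the y-axis at the gridline y = -1.
Together with the visible shape, these determine p as stated.

3*x*y - 3*y^2 - y + 2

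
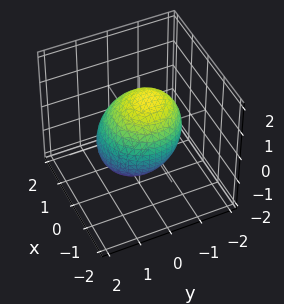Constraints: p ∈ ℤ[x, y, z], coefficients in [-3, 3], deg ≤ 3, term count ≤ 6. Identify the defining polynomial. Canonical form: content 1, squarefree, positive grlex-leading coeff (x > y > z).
1. The degree is 2 — a generic line meets the surface in up to 2 points.
2. Solving for integer coefficients yields p as stated.

2*x^2 + 2*y^2 + y*z + 2*z^2 - 3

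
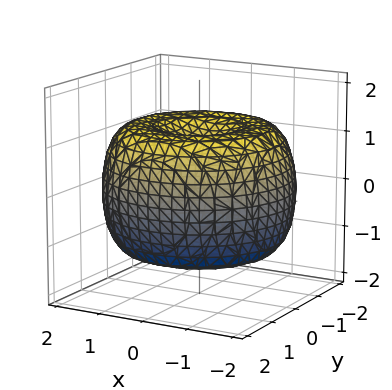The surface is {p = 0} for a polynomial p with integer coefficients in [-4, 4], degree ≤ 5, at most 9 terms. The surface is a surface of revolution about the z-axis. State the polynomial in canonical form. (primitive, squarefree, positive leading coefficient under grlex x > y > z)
x^4 + 2*x^2*y^2 + y^4 - 3*x^2 - 3*y^2 + 3*z^2 - 3

First, the degree is 4 — a generic line meets the surface in up to 4 points.
Next, symmetries: rotational symmetry about the z-axis ⇒ p depends on x, y only through x² + y².
Next, from the axis intercepts and sections: a circular section at z = 0 has radius between 1 and 2; among the integer gridlines, it crosses the z-axis at z ∈ {-1, 1}.
Finally, the integer polynomial consistent with all of this is the stated p.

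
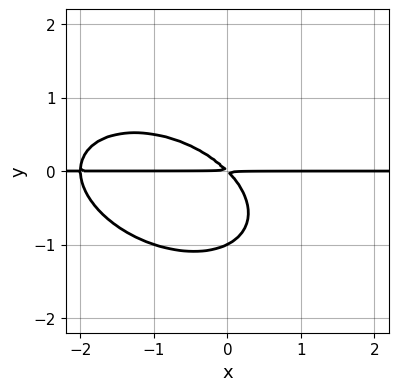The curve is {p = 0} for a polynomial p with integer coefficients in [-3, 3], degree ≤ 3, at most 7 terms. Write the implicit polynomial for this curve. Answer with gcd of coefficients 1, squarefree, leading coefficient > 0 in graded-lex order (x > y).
x^2*y + x*y^2 + 2*y^3 + 2*x*y + 2*y^2

deg p = 3. No degree-2 curve has this shape.
Reading off the gridlines: it meets the y-axis at y = -1 (among the integer gridlines); every point of the x-axis in the box is on the curve.
Matching integer coefficients to the picture gives p.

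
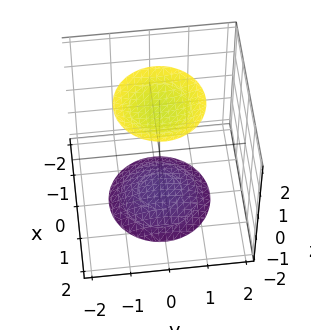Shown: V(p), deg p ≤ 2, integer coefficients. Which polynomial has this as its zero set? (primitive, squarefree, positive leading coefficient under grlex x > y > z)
x^2 + y^2 - z^2 + 3

(a) The picture has 2 separate pieces. They look like related sheets of one shape, so recover p as a whole.
(b) The degree is 2 — two separate bowl-shaped sheets opening away from each other; a quadric.
(c) Symmetries: mirror symmetry z ↦ −z ⇒ only even powers of z; the surface is invariant under rotation about z: p = q(x² + y², z).
(d) Against the integer gridlines: a circular section at z = 2 has radius exactly 1; the surface avoids every integer y-axis point in the box; it misses every integer gridline on the x-axis.
(e) Fitting integer coefficients to these (and the overall shape) gives p.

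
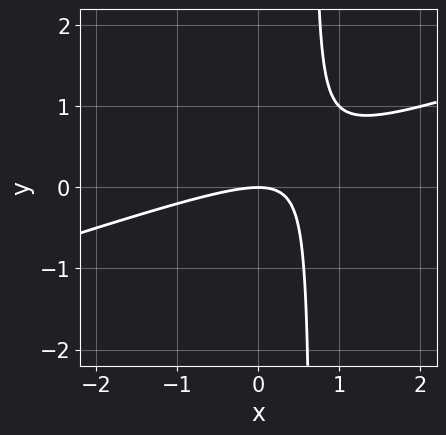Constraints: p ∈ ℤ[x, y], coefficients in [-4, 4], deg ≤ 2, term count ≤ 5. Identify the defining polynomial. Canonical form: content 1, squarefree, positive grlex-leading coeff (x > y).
x^2 - 3*x*y + 2*y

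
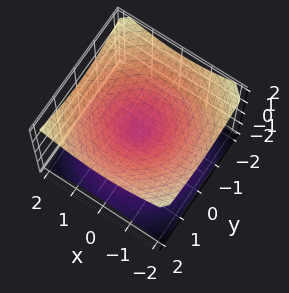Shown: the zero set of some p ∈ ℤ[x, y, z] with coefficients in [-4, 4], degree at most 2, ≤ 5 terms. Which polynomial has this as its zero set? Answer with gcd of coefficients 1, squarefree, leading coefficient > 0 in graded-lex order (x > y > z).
x^2 + y^2 - 2*z^2

Degree: two nappes meeting at a single point; a quadric, so deg p = 2.
Symmetries: the surface is invariant under rotation about z: p = q(x² + y², z); mirror symmetry z ↦ −z ⇒ only even powers of z.
From the axis intercepts and sections: one z-axis crossing is at z = 0; it crosses the y-axis at the gridline y = 0; a circular section at z = -1 has radius between 1 and 2.
Fitting integer coefficients to these (and the overall shape) gives p.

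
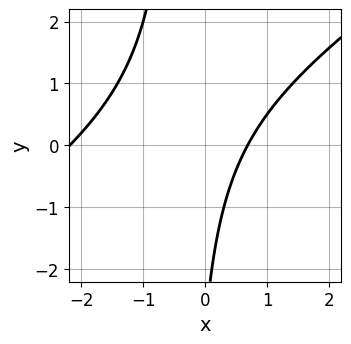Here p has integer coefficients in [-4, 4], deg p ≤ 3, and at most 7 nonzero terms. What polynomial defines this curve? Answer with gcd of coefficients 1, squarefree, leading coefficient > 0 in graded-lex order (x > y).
(a) The degree is 2 — a generic line meets the curve in up to 2 points.
(b) From the axis intercepts and sections: the curve avoids every integer y-axis point in the box.
(c) Matching integer coefficients to the picture gives p.

2*x^2 - 3*x*y + 3*x - y - 3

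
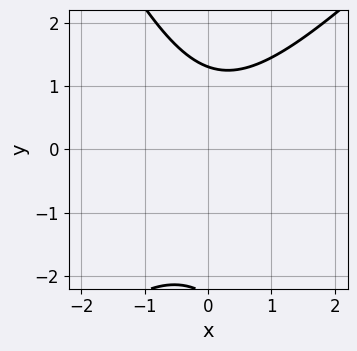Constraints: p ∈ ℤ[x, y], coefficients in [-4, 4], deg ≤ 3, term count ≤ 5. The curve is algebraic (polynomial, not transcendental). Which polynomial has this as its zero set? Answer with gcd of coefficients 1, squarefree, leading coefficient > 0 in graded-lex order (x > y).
2*x^2 - x*y - y^2 - y + 3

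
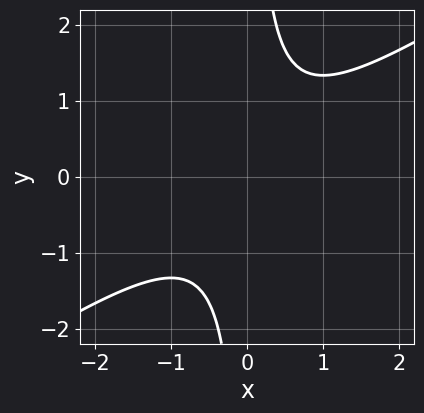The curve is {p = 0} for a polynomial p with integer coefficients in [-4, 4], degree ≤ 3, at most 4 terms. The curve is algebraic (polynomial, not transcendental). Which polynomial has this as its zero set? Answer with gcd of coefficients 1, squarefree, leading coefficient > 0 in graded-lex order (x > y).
(a) The degree is 2 — a generic line meets the curve in up to 2 points.
(b) Observable constraints: it misses every integer gridline on the x-axis; it misses every integer gridline on the y-axis.
(c) Putting this together gives p.

2*x^2 - 3*x*y + 2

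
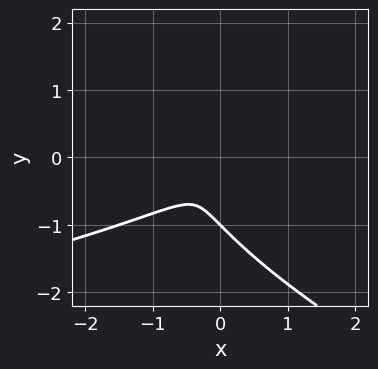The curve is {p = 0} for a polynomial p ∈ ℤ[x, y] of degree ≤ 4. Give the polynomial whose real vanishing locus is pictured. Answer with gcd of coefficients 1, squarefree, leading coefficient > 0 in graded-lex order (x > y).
Degree: the shape is more complex than any degree-2 curve, so deg p = 3.
Against the integer gridlines: it meets the y-axis at y = -1 (among the integer gridlines).
Putting this together gives p.

x*y^2 + 3*y^3 + 2*x^2 - 2*x*y + 3*y^2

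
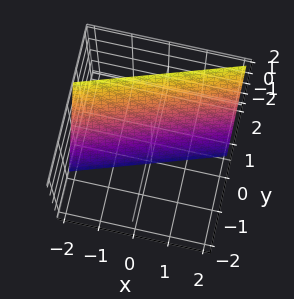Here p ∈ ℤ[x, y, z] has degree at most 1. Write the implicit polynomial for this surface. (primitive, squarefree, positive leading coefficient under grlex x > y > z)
x - 3*y + z + 2

(a) The degree is 1 — every cross-section is a straight line — this is a plane.
(b) Observable constraints: one z-axis crossing is at z = -2; it crosses the x-axis at the gridline x = -2.
(c) The integer polynomial consistent with all of this is the stated p.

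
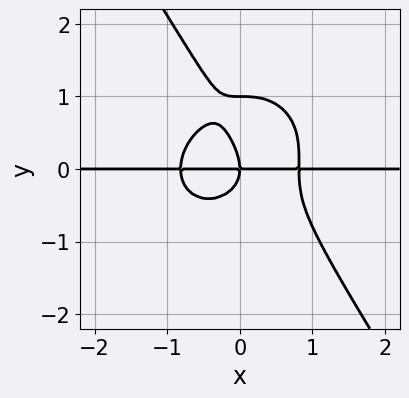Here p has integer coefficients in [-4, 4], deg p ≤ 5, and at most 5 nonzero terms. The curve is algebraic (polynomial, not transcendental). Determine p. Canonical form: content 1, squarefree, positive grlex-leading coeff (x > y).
First, degree: the shape is more complex than any degree-3 curve, so deg p = 4.
Then, from the axis intercepts and sections: among the integer gridlines, it crosses the y-axis at y ∈ {0, 1}; every point of the x-axis in the box is on the curve.
Finally, putting this together gives p.

3*x^3*y + 2*x*y^3 + 2*y^4 - 2*y^3 - 2*x*y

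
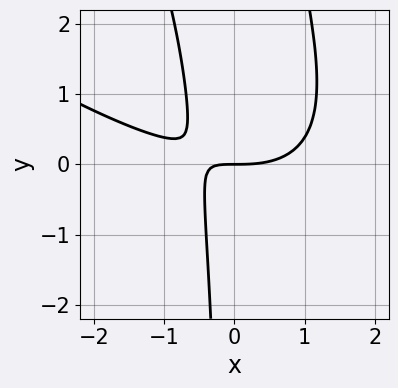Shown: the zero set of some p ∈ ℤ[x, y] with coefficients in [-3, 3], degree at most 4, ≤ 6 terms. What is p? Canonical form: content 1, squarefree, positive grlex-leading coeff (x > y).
x^3 + 2*x^2*y + x*y^2 - 3*x*y - 2*y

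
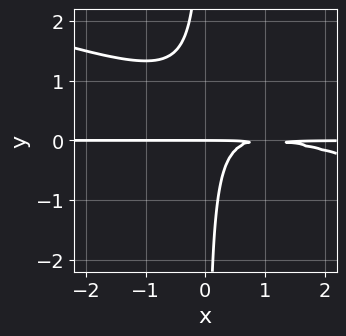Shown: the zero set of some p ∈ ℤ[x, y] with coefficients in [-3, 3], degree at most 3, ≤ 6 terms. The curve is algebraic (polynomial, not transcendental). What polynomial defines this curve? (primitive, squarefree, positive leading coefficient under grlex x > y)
x^2*y + 3*x*y^2 - 2*x*y + y

The degree is 3 — the shape is more complex than any degree-2 curve.
Checking where it meets the axes: it meets the y-axis at y = 0 (among the integer gridlines); every point of the x-axis in the box is on the curve.
Matching integer coefficients to the picture gives p.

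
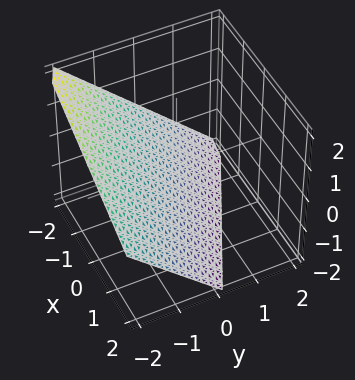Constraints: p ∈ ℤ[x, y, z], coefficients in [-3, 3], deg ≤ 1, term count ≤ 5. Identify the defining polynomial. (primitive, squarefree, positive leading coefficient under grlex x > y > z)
x + 2*y + 2*z + 2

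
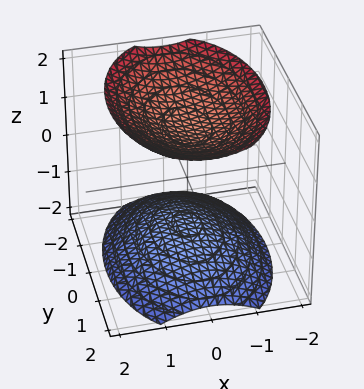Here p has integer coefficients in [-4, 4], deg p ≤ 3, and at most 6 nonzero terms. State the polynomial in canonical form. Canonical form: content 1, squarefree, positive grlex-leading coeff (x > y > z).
2*x^2 + y^2 - 2*z^2 + 3

1. I count 2 distinct pieces. They look like related sheets of one shape, so recover p as a whole.
2. Degree: two separate bowl-shaped sheets opening away from each other; a quadric, so deg p = 2.
3. Symmetries: the y ↦ −y reflection is a symmetry, so y appears only in even powers; mirror symmetry z ↦ −z ⇒ only even powers of z; it's symmetric under x → −x, forcing even powers of x.
4. Against the integer gridlines: no x-intercept at any integer in the box; no y-intercept at any integer in the box.
5. These observations pin down the coefficients.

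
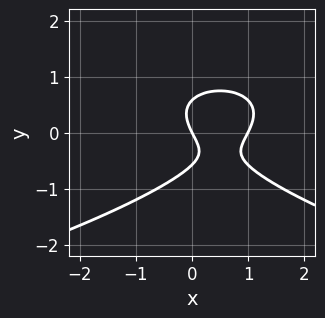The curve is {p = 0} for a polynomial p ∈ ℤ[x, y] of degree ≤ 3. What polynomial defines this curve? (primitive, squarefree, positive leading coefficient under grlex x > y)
(a) The degree is 3 — the shape is more complex than any degree-2 curve.
(b) Reading off the gridlines: it meets the y-axis at y = 0 (among the integer gridlines); among the integer gridlines, it crosses the x-axis at x ∈ {0, 1}.
(c) These observations pin down the coefficients.

3*y^3 + 2*x^2 - 2*x - y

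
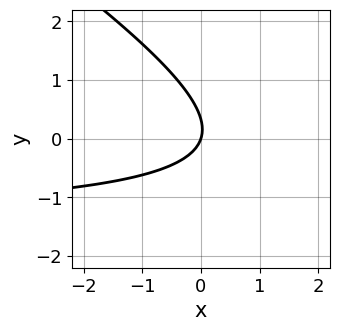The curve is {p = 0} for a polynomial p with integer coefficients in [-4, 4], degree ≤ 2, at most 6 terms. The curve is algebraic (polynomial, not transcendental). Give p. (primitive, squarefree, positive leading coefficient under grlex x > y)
The degree is 2 — a generic line meets the curve in up to 2 points.
Against the integer gridlines: it meets the y-axis at y = 0 (among the integer gridlines); one x-axis crossing is at x = 0.
Solving for integer coefficients yields p as stated.

2*x*y + 3*y^2 + 3*x - y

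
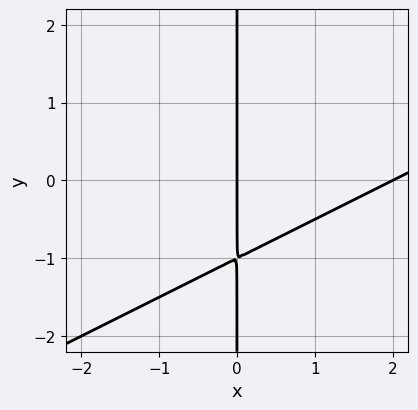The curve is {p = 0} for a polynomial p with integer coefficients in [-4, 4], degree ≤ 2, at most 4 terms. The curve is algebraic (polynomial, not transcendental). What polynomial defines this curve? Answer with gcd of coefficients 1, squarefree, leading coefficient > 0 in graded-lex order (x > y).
The degree is 2 — a generic line meets the curve in up to 2 points.
Observable constraints: every point of the y-axis in the box is on the curve; among the integer gridlines, it crosses the x-axis at x ∈ {0, 2}.
Fitting integer coefficients to these (and the overall shape) gives p.

x^2 - 2*x*y - 2*x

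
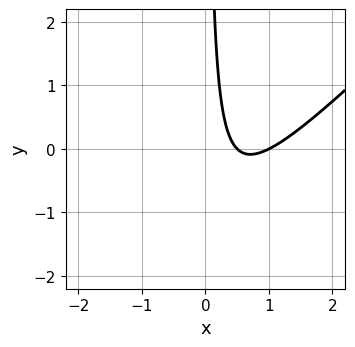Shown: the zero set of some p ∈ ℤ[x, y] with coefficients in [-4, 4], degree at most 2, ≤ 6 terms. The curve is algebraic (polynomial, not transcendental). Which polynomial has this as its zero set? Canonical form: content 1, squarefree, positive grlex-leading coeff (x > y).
2*x^2 - 2*x*y - 3*x + 1

Degree: a generic line meets the curve in up to 2 points, so deg p = 2.
Reading off the gridlines: it meets the x-axis at x = 1 (among the integer gridlines); the curve avoids every integer y-axis point in the box.
Solving for integer coefficients yields p as stated.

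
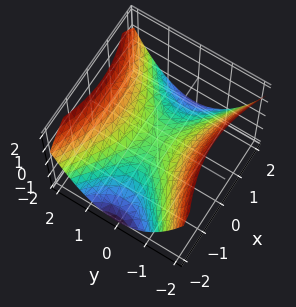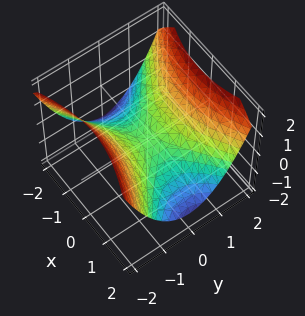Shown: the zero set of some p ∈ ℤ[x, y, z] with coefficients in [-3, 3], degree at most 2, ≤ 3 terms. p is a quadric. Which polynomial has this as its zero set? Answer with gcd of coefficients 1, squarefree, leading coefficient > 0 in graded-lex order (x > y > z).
deg p = 2.
Symmetries: it's symmetric under x → −x, forcing even powers of x; the y ↦ −y reflection is a symmetry, so y appears only in even powers.
Observable constraints: it meets the y-axis at y = 0 (among the integer gridlines); it meets the x-axis at x = 0 (among the integer gridlines); one z-axis crossing is at z = 0.
These observations pin down the coefficients.

x^2 - 2*y^2 + 3*z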